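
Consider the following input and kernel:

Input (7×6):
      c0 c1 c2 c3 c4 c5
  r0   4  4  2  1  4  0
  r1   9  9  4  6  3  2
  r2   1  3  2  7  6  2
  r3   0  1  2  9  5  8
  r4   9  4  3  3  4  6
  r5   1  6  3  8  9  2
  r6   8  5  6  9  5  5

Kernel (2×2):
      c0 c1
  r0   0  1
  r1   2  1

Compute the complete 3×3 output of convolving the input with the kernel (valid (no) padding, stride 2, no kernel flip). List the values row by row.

Output[0,0]: The receptive field on the input at this output position is [4 4 / 9 9]. Elementwise product with the kernel and sum: 4·1 + 9·2 + 9·1.

31 15 8
4 20 20
12 17 26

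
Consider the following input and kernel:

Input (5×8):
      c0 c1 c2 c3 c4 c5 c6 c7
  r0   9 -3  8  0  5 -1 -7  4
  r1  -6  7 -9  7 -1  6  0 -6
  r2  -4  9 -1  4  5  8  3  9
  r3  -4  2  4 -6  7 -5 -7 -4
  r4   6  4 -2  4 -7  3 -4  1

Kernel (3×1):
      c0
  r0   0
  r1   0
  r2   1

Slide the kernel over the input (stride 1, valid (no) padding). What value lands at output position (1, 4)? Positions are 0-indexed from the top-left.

The receptive field on the input at this output position is [-1 / 5 / 7]. Elementwise product with the kernel and sum: 7·1.

7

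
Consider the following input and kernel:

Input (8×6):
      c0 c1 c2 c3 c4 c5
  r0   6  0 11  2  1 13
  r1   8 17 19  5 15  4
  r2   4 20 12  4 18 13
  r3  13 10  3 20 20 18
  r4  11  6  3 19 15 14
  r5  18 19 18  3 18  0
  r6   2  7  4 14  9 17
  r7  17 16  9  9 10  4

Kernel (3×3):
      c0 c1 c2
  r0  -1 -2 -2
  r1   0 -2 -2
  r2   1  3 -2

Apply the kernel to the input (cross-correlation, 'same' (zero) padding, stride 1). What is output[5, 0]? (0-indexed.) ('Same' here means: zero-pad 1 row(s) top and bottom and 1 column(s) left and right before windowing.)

The receptive field on the zero-padded input at this output position is [0 11 6 / 0 18 19 / 0 2 7]. Elementwise product with the kernel and sum: 0·-1 + 11·-2 + 6·-2 + 18·-2 + 19·-2 + 0·1 + 2·3 + 7·-2.

-116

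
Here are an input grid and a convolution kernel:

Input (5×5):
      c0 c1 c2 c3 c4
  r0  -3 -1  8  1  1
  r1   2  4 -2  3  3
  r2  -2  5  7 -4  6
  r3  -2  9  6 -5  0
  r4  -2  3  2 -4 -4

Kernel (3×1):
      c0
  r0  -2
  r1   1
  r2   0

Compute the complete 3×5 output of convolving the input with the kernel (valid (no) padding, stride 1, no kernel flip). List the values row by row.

Output[0,0]: The receptive field on the input at this output position is [-3 / 2 / -2]. Elementwise product with the kernel and sum: -3·-2 + 2·1.

8 6 -18 1 1
-6 -3 11 -10 0
2 -1 -8 3 -12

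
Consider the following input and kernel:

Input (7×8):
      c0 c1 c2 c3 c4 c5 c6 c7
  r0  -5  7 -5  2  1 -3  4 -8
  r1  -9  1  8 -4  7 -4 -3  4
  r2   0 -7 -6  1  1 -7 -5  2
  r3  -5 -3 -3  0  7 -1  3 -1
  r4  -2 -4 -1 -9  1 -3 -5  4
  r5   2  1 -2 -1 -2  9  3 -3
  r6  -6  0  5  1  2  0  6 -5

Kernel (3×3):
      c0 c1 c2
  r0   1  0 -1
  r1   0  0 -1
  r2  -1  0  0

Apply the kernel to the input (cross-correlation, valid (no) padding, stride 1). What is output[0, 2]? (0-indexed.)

-7

The receptive field on the input at this output position is [-5 2 1 / 8 -4 7 / -6 1 1]. Elementwise product with the kernel and sum: -5·1 + 1·-1 + 7·-1 + -6·-1.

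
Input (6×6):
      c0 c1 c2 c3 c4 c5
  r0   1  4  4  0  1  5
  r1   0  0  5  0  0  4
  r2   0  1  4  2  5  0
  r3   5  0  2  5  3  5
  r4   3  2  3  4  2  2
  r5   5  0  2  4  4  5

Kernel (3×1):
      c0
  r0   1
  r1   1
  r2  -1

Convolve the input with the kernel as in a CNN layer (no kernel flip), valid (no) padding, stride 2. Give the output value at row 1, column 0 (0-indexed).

The receptive field on the input at this output position is [0 / 5 / 3]. Elementwise product with the kernel and sum: 0·1 + 5·1 + 3·-1.

2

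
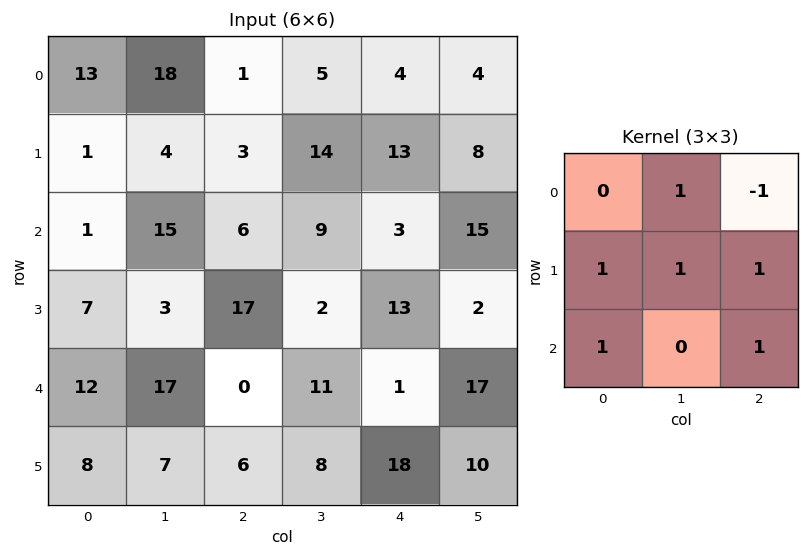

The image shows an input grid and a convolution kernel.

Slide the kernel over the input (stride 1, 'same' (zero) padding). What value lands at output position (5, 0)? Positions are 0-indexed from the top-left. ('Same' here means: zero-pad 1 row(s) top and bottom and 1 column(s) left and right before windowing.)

The receptive field on the zero-padded input at this output position is [0 12 17 / 0 8 7 / 0 0 0]. Elementwise product with the kernel and sum: 12·1 + 17·-1 + 0·1 + 8·1 + 7·1 + 0·1 + 0·1.

10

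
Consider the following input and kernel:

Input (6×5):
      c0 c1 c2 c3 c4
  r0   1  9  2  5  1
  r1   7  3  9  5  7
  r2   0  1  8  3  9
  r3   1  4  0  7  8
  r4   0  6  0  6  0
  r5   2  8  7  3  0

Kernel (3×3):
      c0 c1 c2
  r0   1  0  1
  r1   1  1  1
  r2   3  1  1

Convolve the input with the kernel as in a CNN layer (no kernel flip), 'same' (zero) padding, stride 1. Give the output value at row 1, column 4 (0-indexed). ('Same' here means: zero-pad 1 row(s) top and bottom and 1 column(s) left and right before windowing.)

35

The receptive field on the zero-padded input at this output position is [5 1 0 / 5 7 0 / 3 9 0]. Elementwise product with the kernel and sum: 5·1 + 0·1 + 5·1 + 7·1 + 0·1 + 3·3 + 9·1 + 0·1.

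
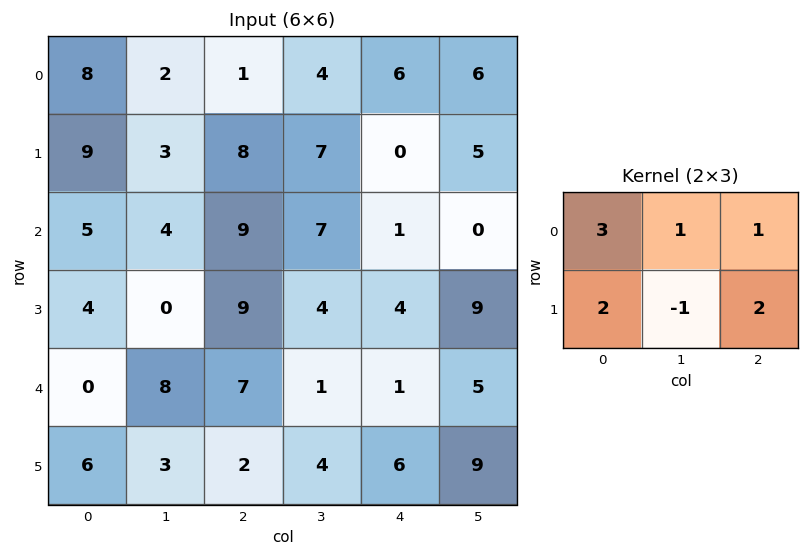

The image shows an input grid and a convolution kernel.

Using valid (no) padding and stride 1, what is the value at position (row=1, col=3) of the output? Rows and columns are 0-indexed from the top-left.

39

The receptive field on the input at this output position is [7 0 5 / 7 1 0]. Elementwise product with the kernel and sum: 7·3 + 0·1 + 5·1 + 7·2 + 1·-1 + 0·2.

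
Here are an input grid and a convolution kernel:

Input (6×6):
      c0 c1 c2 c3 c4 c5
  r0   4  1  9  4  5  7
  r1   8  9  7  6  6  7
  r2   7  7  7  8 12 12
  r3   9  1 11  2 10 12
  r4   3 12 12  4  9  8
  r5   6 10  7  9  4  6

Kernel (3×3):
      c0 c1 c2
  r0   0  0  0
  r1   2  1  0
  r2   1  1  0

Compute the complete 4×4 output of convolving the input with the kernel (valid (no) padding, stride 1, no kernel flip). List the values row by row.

Output[0,0]: The receptive field on the input at this output position is [4 1 9 / 8 9 7 / 7 7 7]. Elementwise product with the kernel and sum: 8·2 + 9·1 + 7·1 + 7·1.
Output[0,1]: The receptive field on the input at this output position is [1 9 4 / 9 7 6 / 7 7 8]. Elementwise product with the kernel and sum: 9·2 + 7·1 + 7·1 + 7·1.

39 39 35 38
31 33 35 40
34 37 40 27
34 53 44 30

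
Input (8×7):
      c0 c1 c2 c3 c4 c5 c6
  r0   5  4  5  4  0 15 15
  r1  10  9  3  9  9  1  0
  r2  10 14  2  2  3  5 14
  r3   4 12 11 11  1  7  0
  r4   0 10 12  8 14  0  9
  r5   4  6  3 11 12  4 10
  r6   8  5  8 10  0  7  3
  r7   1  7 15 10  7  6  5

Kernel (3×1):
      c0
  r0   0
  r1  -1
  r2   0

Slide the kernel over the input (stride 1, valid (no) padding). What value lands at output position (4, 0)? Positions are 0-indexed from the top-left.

The receptive field on the input at this output position is [0 / 4 / 8]. Elementwise product with the kernel and sum: 4·-1.

-4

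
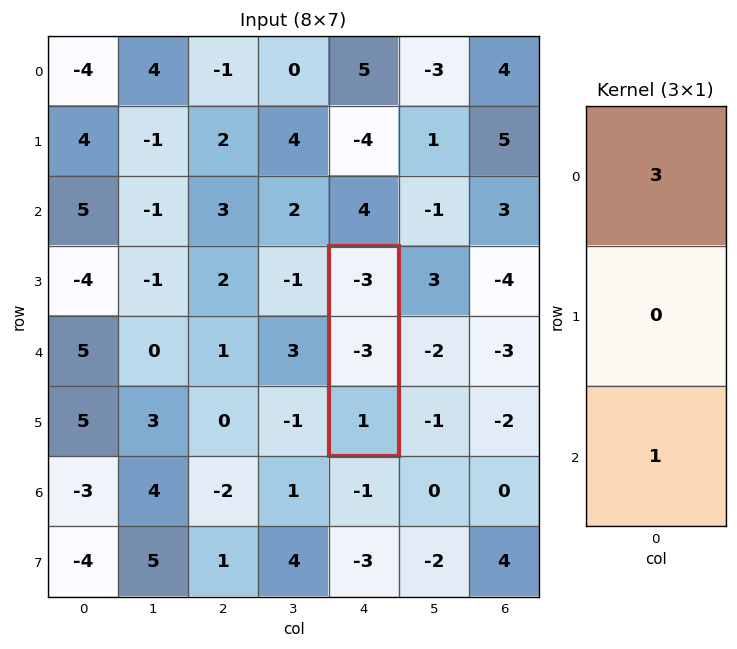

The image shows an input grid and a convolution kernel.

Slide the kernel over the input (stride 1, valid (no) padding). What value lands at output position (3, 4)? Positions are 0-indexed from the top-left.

The receptive field on the input at this output position is [-3 / -3 / 1]. Elementwise product with the kernel and sum: -3·3 + 1·1.

-8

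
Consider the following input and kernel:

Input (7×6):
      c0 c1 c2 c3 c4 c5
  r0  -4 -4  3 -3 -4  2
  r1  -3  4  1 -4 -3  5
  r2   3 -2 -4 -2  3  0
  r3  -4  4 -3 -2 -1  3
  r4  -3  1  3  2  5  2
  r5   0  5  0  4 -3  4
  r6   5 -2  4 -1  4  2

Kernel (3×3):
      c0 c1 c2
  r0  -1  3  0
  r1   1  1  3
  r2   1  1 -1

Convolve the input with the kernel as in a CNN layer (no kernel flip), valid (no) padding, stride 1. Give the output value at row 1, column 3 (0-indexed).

The receptive field on the input at this output position is [-4 -3 5 / -2 3 0 / -2 -1 3]. Elementwise product with the kernel and sum: -4·-1 + -3·3 + -2·1 + 3·1 + 0·3 + -2·1 + -1·1 + 3·-1.

-10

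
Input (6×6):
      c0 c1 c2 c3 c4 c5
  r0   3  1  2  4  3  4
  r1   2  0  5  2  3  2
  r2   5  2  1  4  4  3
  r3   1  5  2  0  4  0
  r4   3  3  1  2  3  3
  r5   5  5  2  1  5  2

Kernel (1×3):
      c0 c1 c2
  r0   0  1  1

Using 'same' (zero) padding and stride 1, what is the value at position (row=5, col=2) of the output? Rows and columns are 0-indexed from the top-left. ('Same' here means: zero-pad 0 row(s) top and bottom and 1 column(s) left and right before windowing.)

The receptive field on the zero-padded input at this output position is [5 2 1]. Elementwise product with the kernel and sum: 2·1 + 1·1.

3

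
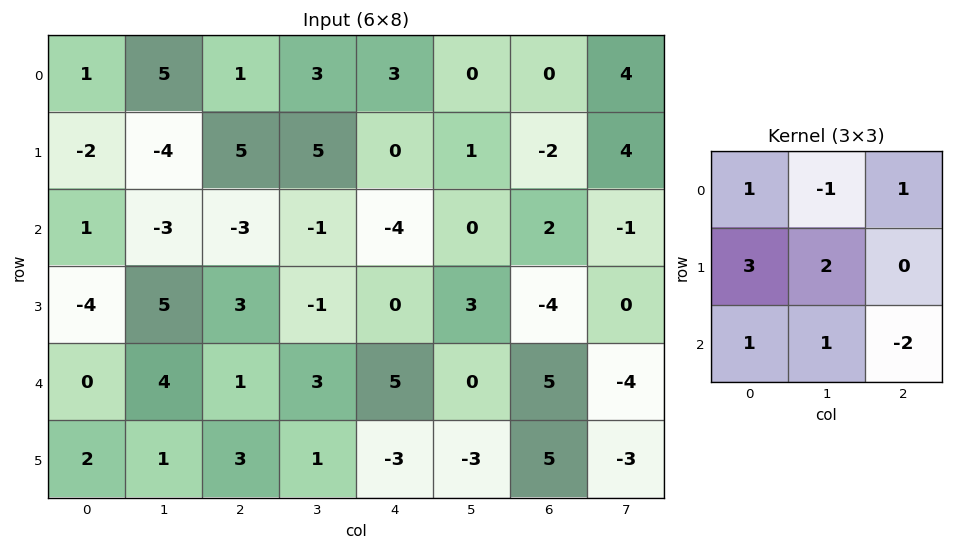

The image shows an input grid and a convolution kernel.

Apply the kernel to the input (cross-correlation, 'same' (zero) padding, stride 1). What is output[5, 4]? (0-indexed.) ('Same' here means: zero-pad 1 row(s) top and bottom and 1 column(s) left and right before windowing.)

The receptive field on the zero-padded input at this output position is [3 5 0 / 1 -3 -3 / 0 0 0]. Elementwise product with the kernel and sum: 3·1 + 5·-1 + 0·1 + 1·3 + -3·2 + 0·1 + 0·1 + 0·-2.

-5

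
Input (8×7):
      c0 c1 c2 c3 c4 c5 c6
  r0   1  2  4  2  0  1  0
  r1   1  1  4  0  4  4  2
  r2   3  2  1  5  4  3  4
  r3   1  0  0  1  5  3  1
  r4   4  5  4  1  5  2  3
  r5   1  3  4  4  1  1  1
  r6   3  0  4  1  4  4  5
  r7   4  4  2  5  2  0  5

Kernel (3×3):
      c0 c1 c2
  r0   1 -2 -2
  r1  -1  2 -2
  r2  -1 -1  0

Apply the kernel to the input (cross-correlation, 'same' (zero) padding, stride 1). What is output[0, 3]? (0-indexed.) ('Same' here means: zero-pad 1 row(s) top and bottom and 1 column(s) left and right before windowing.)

The receptive field on the zero-padded input at this output position is [0 0 0 / 4 2 0 / 4 0 4]. Elementwise product with the kernel and sum: 0·1 + 0·-2 + 0·-2 + 4·-1 + 2·2 + 0·-2 + 4·-1 + 0·-1.

-4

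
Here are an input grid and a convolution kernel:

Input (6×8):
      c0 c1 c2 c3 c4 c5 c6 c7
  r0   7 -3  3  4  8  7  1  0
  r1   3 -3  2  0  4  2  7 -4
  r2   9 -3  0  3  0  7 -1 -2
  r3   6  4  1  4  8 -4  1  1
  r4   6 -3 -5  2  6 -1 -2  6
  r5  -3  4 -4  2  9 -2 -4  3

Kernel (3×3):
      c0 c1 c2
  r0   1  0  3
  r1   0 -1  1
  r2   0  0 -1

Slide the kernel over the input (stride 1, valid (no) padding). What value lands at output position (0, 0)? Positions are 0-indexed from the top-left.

21

The receptive field on the input at this output position is [7 -3 3 / 3 -3 2 / 9 -3 0]. Elementwise product with the kernel and sum: 7·1 + 3·3 + -3·-1 + 2·1 + 0·-1.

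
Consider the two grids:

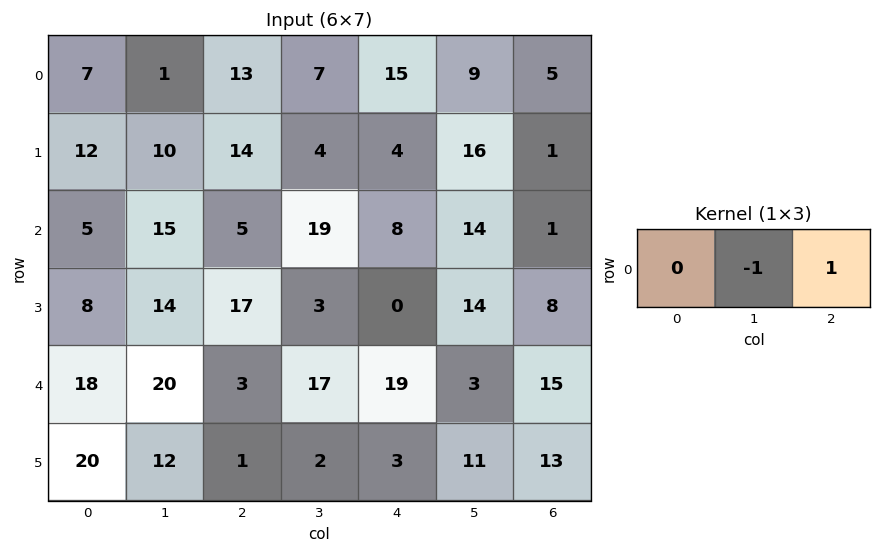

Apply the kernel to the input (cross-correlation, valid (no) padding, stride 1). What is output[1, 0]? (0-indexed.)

The receptive field on the input at this output position is [12 10 14]. Elementwise product with the kernel and sum: 10·-1 + 14·1.

4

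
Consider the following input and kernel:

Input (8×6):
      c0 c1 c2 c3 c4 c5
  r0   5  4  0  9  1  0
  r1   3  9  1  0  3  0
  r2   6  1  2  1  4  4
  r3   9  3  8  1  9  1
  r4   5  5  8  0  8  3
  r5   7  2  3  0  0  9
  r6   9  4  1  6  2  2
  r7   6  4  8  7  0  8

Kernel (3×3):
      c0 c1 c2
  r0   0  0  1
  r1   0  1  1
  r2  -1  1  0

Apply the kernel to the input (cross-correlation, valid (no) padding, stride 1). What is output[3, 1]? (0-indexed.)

The receptive field on the input at this output position is [3 8 1 / 5 8 0 / 2 3 0]. Elementwise product with the kernel and sum: 1·1 + 8·1 + 0·1 + 2·-1 + 3·1.

10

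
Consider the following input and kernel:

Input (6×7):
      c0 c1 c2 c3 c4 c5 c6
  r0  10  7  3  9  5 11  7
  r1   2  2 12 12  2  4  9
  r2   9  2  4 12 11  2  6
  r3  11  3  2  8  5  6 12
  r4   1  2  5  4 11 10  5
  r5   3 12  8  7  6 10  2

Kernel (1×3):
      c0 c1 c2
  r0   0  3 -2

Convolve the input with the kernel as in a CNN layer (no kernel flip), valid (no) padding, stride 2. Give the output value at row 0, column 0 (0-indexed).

15

The receptive field on the input at this output position is [10 7 3]. Elementwise product with the kernel and sum: 7·3 + 3·-2.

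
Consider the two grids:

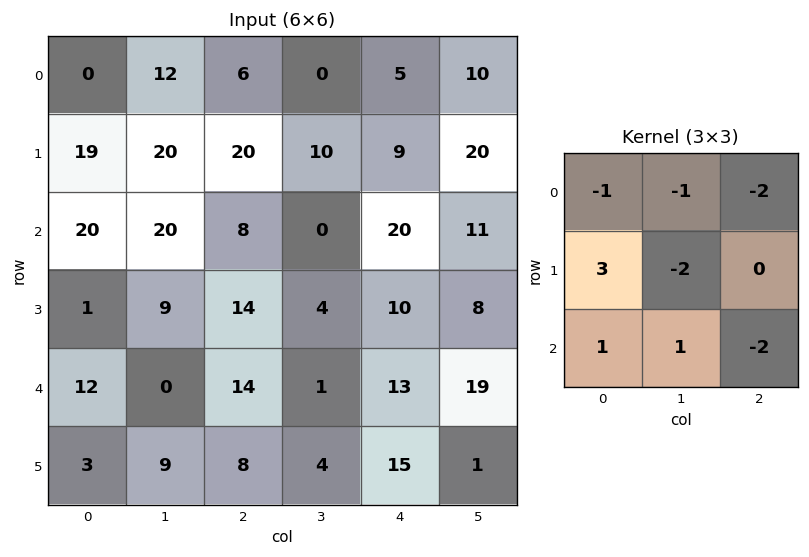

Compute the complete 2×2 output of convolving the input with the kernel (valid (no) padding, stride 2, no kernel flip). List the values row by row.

17 -8
-87 -25

Output[0,0]: The receptive field on the input at this output position is [0 12 6 / 19 20 20 / 20 20 8]. Elementwise product with the kernel and sum: 0·-1 + 12·-1 + 6·-2 + 19·3 + 20·-2 + 20·1 + 20·1 + 8·-2.
Output[0,1]: The receptive field on the input at this output position is [6 0 5 / 20 10 9 / 8 0 20]. Elementwise product with the kernel and sum: 6·-1 + 0·-1 + 5·-2 + 20·3 + 10·-2 + 8·1 + 0·1 + 20·-2.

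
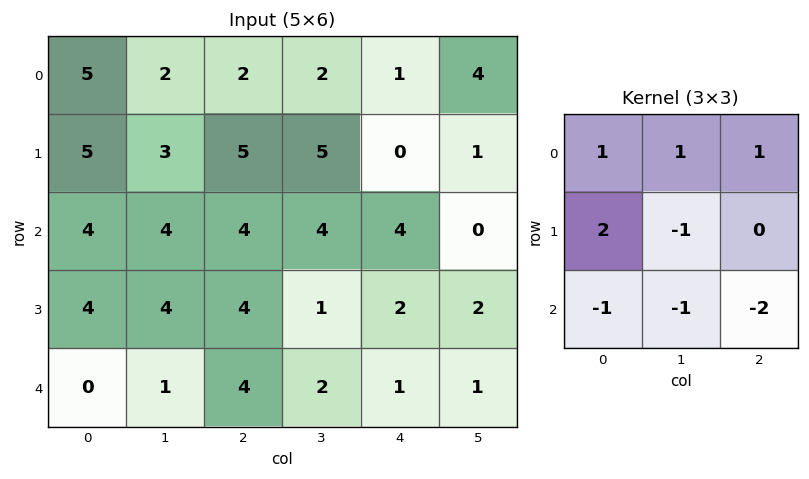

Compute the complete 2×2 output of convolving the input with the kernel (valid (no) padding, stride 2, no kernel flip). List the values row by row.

0 -6
7 11

Output[0,0]: The receptive field on the input at this output position is [5 2 2 / 5 3 5 / 4 4 4]. Elementwise product with the kernel and sum: 5·1 + 2·1 + 2·1 + 5·2 + 3·-1 + 4·-1 + 4·-1 + 4·-2.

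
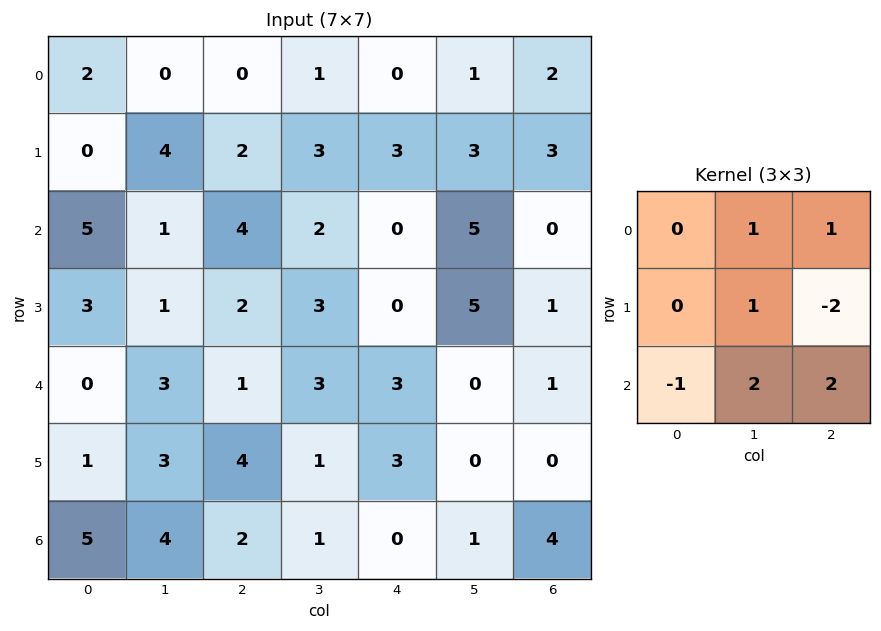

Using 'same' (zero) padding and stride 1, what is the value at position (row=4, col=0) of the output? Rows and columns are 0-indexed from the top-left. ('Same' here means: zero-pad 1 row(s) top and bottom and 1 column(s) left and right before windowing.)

The receptive field on the zero-padded input at this output position is [0 3 1 / 0 0 3 / 0 1 3]. Elementwise product with the kernel and sum: 3·1 + 1·1 + 0·1 + 3·-2 + 0·-1 + 1·2 + 3·2.

6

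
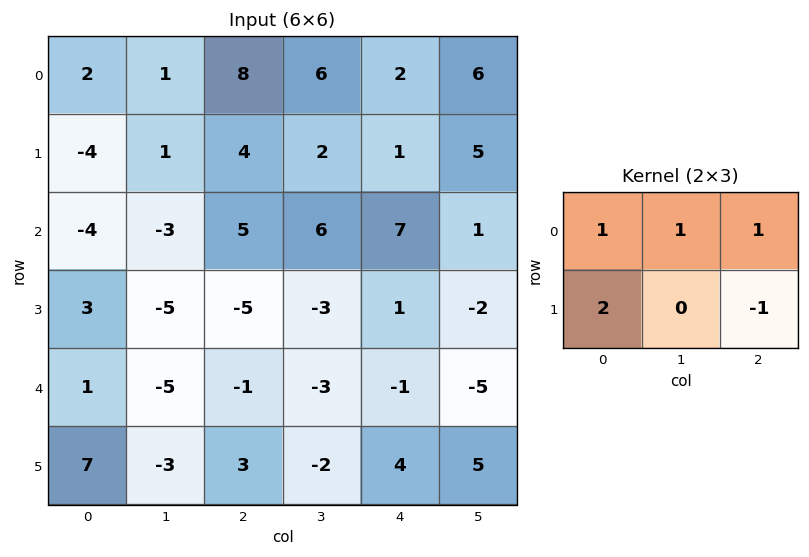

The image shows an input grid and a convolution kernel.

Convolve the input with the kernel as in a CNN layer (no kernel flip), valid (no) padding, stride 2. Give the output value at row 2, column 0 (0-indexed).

The receptive field on the input at this output position is [1 -5 -1 / 7 -3 3]. Elementwise product with the kernel and sum: 1·1 + -5·1 + -1·1 + 7·2 + 3·-1.

6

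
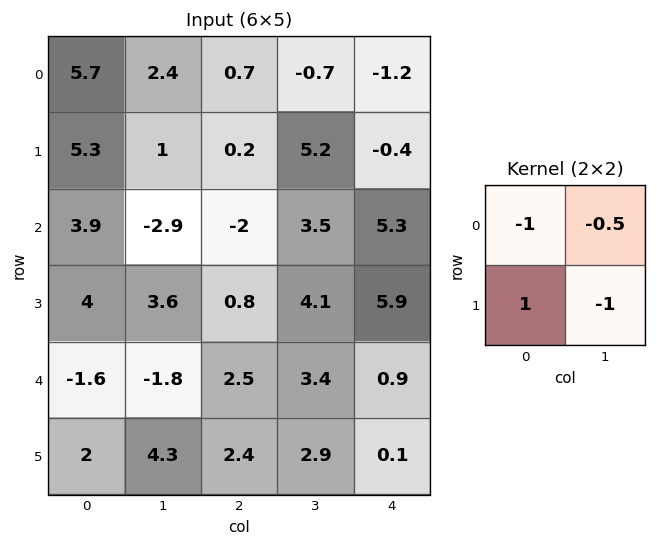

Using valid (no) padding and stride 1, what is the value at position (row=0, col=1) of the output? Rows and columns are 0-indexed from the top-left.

-1.95

The receptive field on the input at this output position is [2.4 0.7 / 1 0.2]. Elementwise product with the kernel and sum: 2.4·-1 + 0.7·-0.5 + 1·1 + 0.2·-1.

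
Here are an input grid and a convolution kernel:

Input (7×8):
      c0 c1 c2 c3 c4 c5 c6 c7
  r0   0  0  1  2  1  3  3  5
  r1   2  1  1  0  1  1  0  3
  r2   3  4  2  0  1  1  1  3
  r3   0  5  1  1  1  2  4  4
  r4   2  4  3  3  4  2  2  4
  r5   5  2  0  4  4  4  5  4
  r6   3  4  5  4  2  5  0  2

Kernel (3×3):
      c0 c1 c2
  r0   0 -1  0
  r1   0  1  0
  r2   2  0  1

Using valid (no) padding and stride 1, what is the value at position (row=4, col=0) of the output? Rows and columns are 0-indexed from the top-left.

9

The receptive field on the input at this output position is [2 4 3 / 5 2 0 / 3 4 5]. Elementwise product with the kernel and sum: 4·-1 + 2·1 + 3·2 + 5·1.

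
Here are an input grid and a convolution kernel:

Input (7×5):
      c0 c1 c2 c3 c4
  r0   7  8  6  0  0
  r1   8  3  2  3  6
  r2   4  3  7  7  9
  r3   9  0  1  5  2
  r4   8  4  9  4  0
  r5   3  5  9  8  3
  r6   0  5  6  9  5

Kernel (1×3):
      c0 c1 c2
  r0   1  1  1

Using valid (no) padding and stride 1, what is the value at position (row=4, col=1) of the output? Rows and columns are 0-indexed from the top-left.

17

The receptive field on the input at this output position is [4 9 4]. Elementwise product with the kernel and sum: 4·1 + 9·1 + 4·1.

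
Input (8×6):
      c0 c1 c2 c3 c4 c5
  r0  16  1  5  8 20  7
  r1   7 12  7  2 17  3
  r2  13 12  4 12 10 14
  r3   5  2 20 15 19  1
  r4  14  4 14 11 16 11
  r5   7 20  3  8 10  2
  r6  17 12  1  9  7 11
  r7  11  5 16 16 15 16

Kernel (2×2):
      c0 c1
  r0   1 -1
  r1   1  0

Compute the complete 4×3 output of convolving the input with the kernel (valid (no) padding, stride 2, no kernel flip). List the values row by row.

Output[0,0]: The receptive field on the input at this output position is [16 1 / 7 12]. Elementwise product with the kernel and sum: 16·1 + 1·-1 + 7·1.
Output[0,1]: The receptive field on the input at this output position is [5 8 / 7 2]. Elementwise product with the kernel and sum: 5·1 + 8·-1 + 7·1.

22 4 30
6 12 15
17 6 15
16 8 11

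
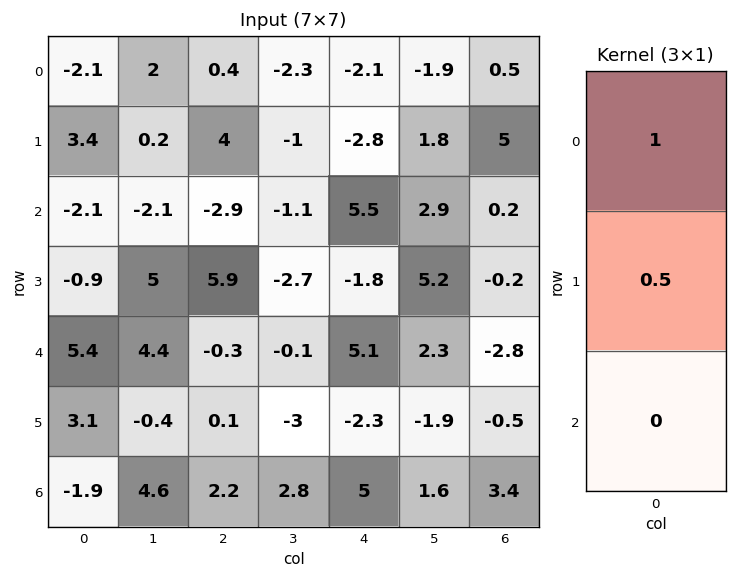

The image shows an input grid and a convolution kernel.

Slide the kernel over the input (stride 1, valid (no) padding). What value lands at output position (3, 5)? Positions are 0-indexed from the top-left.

The receptive field on the input at this output position is [5.2 / 2.3 / -1.9]. Elementwise product with the kernel and sum: 5.2·1 + 2.3·0.5.

6.35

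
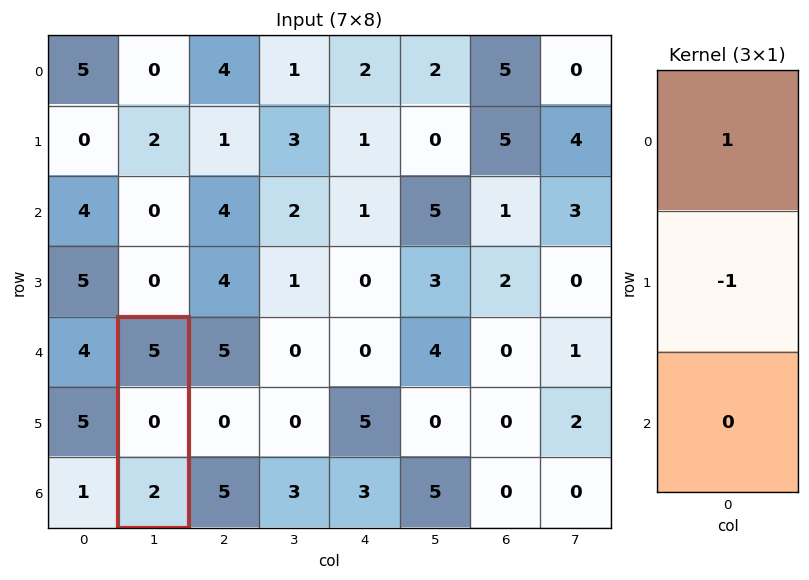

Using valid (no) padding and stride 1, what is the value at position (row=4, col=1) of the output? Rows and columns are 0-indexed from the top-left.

The receptive field on the input at this output position is [5 / 0 / 2]. Elementwise product with the kernel and sum: 5·1 + 0·-1.

5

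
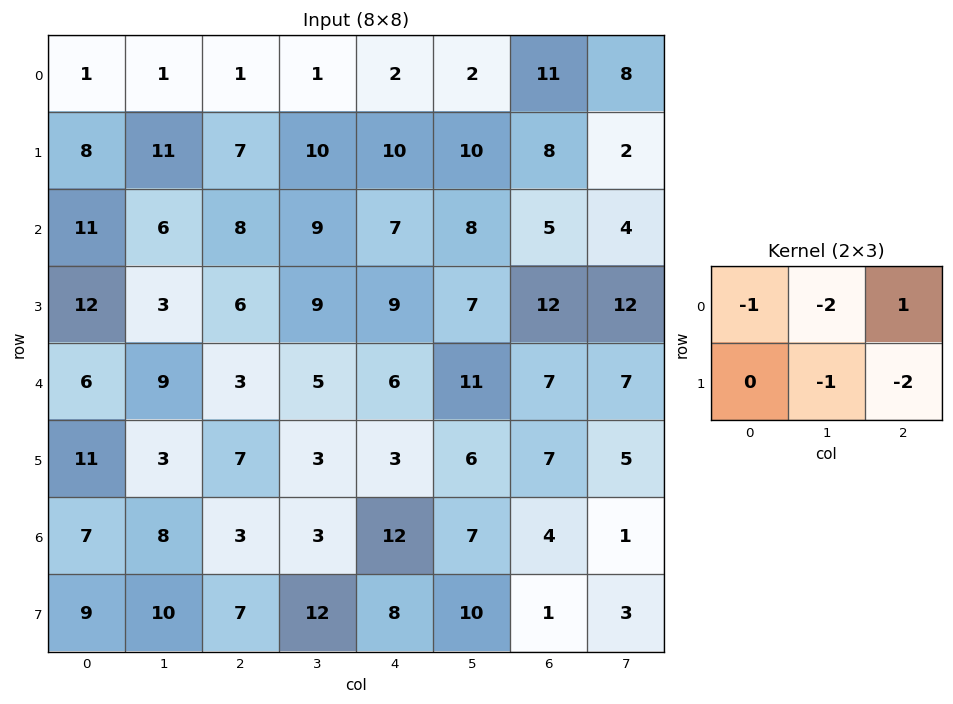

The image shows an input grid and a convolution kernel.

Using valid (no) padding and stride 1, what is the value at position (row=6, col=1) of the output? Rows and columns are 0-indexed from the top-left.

The receptive field on the input at this output position is [8 3 3 / 10 7 12]. Elementwise product with the kernel and sum: 8·-1 + 3·-2 + 3·1 + 7·-1 + 12·-2.

-42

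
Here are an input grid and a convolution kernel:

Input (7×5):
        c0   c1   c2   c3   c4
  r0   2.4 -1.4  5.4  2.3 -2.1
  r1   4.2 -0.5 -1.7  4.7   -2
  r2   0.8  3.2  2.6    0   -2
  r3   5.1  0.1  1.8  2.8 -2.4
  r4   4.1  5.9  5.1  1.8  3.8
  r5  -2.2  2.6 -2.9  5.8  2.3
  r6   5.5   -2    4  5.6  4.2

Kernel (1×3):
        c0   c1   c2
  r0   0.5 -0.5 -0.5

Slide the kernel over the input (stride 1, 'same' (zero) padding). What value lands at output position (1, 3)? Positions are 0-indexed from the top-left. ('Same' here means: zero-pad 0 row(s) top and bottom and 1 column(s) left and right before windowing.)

The receptive field on the zero-padded input at this output position is [-1.7 4.7 -2]. Elementwise product with the kernel and sum: -1.7·0.5 + 4.7·-0.5 + -2·-0.5.

-2.2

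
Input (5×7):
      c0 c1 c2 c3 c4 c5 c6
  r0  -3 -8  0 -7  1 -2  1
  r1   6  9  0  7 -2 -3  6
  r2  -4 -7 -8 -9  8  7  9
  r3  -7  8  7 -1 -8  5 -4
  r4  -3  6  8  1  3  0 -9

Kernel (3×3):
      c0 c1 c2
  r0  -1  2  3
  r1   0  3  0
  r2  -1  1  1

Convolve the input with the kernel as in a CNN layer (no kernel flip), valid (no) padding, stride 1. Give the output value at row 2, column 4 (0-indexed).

The receptive field on the input at this output position is [8 7 9 / -8 5 -4 / 3 0 -9]. Elementwise product with the kernel and sum: 8·-1 + 7·2 + 9·3 + 5·3 + 3·-1 + 0·1 + -9·1.

36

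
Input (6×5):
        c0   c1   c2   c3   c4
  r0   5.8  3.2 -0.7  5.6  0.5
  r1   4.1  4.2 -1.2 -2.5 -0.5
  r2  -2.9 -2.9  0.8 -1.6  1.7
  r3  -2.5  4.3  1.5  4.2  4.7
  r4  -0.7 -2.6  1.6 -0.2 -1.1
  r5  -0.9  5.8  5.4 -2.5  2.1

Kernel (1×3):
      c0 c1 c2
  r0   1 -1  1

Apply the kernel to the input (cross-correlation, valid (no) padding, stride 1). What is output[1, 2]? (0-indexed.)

0.8

The receptive field on the input at this output position is [-1.2 -2.5 -0.5]. Elementwise product with the kernel and sum: -1.2·1 + -2.5·-1 + -0.5·1.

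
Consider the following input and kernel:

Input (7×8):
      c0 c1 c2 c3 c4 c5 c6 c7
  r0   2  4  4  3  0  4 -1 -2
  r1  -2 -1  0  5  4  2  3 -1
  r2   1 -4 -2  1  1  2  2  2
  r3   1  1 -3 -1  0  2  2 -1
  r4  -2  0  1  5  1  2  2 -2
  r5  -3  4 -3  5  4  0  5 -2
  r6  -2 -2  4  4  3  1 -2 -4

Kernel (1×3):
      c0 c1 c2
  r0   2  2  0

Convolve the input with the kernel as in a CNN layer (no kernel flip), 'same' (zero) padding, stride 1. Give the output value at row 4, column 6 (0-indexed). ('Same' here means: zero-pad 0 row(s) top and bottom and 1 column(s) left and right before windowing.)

8

The receptive field on the zero-padded input at this output position is [2 2 -2]. Elementwise product with the kernel and sum: 2·2 + 2·2.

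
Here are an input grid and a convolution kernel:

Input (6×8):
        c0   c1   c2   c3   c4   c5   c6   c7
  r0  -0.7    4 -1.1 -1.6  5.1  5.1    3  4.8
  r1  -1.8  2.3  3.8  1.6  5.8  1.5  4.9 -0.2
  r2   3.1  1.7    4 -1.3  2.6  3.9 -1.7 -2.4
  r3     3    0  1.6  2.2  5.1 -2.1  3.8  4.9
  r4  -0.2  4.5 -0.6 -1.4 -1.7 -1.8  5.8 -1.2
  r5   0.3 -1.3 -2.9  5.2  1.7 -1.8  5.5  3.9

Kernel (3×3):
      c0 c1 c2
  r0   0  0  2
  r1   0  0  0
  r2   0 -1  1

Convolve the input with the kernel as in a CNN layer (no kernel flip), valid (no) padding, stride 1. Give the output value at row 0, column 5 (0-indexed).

8.9

The receptive field on the input at this output position is [5.1 3 4.8 / 1.5 4.9 -0.2 / 3.9 -1.7 -2.4]. Elementwise product with the kernel and sum: 4.8·2 + -1.7·-1 + -2.4·1.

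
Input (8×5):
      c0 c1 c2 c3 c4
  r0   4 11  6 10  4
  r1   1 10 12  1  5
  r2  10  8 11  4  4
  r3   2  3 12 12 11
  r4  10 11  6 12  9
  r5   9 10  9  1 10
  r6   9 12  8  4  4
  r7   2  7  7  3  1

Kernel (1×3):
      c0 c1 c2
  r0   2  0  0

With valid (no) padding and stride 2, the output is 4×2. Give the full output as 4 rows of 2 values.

8 12
20 22
20 12
18 16

Output[0,0]: The receptive field on the input at this output position is [4 11 6]. Elementwise product with the kernel and sum: 4·2.
Output[0,1]: The receptive field on the input at this output position is [6 10 4]. Elementwise product with the kernel and sum: 6·2.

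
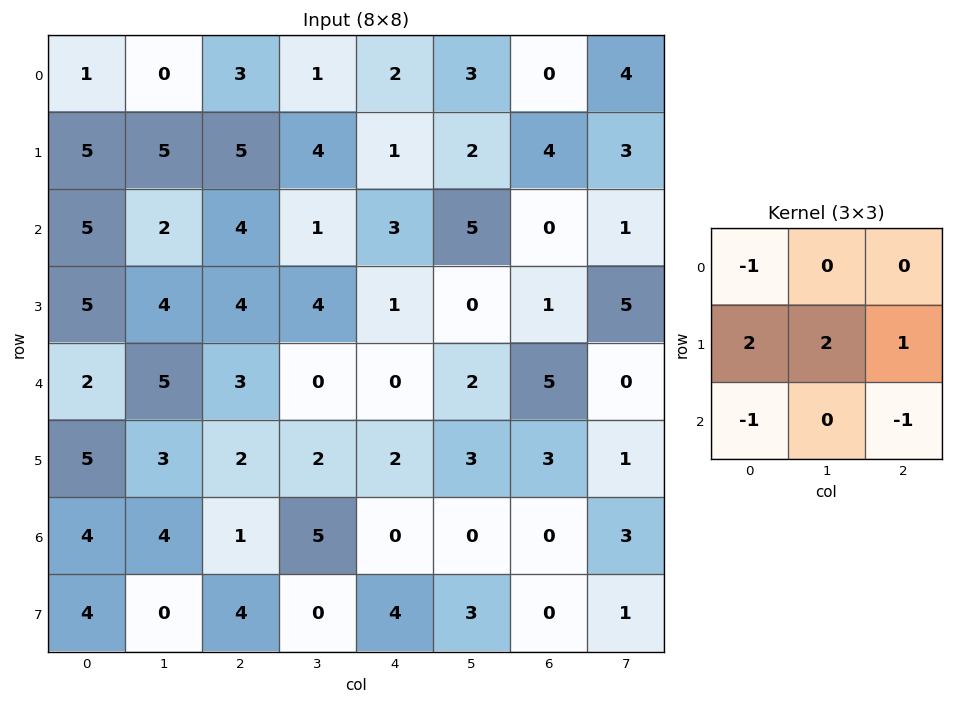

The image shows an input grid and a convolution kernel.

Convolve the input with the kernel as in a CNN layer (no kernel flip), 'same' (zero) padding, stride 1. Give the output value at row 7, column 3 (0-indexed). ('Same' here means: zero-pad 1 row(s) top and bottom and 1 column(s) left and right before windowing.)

The receptive field on the zero-padded input at this output position is [1 5 0 / 4 0 4 / 0 0 0]. Elementwise product with the kernel and sum: 1·-1 + 4·2 + 0·2 + 4·1 + 0·-1 + 0·-1.

11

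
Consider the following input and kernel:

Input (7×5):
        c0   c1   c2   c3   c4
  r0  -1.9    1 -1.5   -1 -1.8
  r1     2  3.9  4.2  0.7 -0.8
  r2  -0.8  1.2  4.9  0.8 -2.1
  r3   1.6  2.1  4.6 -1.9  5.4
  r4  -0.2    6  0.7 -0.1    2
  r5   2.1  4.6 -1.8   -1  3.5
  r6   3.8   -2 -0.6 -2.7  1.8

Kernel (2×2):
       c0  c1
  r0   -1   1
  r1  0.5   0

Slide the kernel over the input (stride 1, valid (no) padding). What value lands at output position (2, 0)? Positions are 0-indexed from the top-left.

The receptive field on the input at this output position is [-0.8 1.2 / 1.6 2.1]. Elementwise product with the kernel and sum: -0.8·-1 + 1.2·1 + 1.6·0.5.

2.8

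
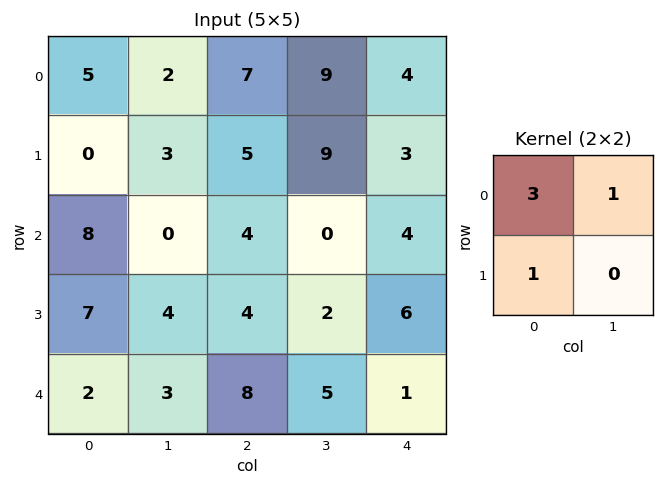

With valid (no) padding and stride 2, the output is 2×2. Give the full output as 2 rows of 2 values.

Output[0,0]: The receptive field on the input at this output position is [5 2 / 0 3]. Elementwise product with the kernel and sum: 5·3 + 2·1 + 0·1.

17 35
31 16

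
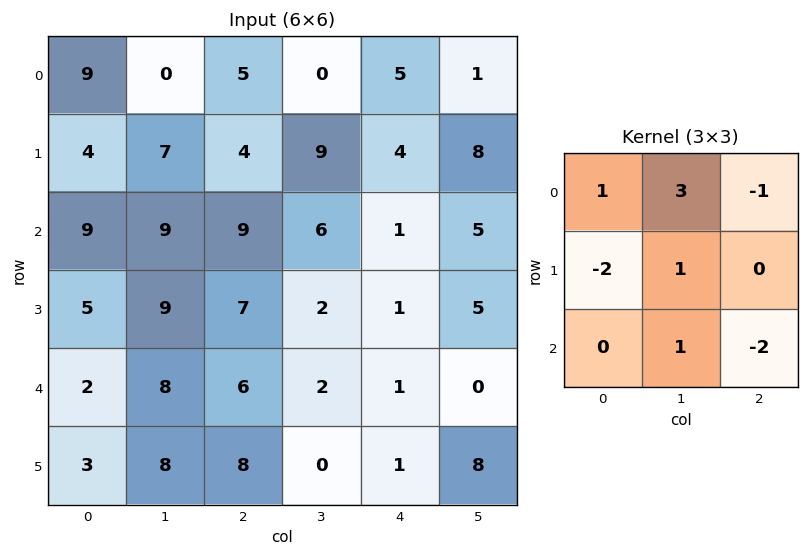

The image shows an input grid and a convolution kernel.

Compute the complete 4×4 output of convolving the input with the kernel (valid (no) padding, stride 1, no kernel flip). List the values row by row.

Output[0,0]: The receptive field on the input at this output position is [9 0 5 / 4 7 4 / 9 9 9]. Elementwise product with the kernel and sum: 9·1 + 0·3 + 5·-1 + 4·-2 + 7·1 + 9·1 + 9·-2.

-6 2 5 -9
7 4 15 -7
22 21 14 2
21 26 0 -18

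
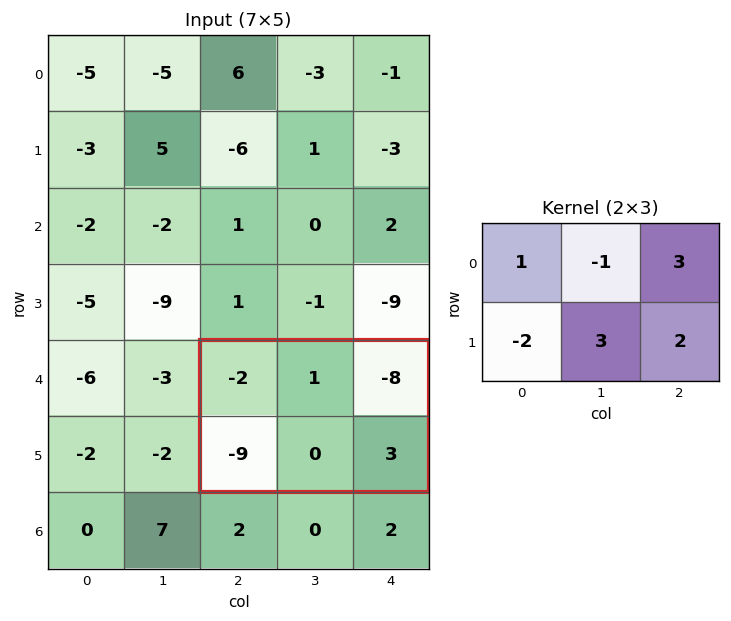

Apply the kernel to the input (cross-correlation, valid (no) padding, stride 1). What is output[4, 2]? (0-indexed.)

-3

The receptive field on the input at this output position is [-2 1 -8 / -9 0 3]. Elementwise product with the kernel and sum: -2·1 + 1·-1 + -8·3 + -9·-2 + 0·3 + 3·2.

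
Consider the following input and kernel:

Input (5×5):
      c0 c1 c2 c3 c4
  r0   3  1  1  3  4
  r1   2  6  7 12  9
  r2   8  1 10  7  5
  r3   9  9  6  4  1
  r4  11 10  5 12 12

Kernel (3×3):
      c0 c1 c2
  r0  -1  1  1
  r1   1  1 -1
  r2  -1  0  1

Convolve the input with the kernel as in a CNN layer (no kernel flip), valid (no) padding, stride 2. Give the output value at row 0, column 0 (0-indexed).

The receptive field on the input at this output position is [3 1 1 / 2 6 7 / 8 1 10]. Elementwise product with the kernel and sum: 3·-1 + 1·1 + 1·1 + 2·1 + 6·1 + 7·-1 + 8·-1 + 10·1.

2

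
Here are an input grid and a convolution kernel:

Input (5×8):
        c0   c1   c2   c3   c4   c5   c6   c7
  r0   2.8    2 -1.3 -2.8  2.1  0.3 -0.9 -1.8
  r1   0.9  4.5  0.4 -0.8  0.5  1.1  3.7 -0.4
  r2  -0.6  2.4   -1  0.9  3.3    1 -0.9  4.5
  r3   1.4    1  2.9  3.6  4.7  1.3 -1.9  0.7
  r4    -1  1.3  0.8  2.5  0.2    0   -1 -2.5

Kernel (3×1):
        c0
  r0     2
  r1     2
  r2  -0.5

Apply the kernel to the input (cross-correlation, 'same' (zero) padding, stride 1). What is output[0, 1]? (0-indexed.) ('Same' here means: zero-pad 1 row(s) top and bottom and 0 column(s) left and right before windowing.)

1.75

The receptive field on the zero-padded input at this output position is [0 / 2 / 4.5]. Elementwise product with the kernel and sum: 0·2 + 2·2 + 4.5·-0.5.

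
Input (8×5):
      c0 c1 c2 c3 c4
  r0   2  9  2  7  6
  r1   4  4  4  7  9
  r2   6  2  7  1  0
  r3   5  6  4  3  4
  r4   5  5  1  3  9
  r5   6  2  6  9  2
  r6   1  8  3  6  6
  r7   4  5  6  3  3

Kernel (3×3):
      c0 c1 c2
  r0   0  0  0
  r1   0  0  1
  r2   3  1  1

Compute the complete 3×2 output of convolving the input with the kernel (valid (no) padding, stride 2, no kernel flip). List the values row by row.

Output[0,0]: The receptive field on the input at this output position is [2 9 2 / 4 4 4 / 6 2 7]. Elementwise product with the kernel and sum: 4·1 + 6·3 + 2·1 + 7·1.
Output[0,1]: The receptive field on the input at this output position is [2 7 6 / 4 7 9 / 7 1 0]. Elementwise product with the kernel and sum: 9·1 + 7·3 + 1·1 + 0·1.

31 31
25 19
20 23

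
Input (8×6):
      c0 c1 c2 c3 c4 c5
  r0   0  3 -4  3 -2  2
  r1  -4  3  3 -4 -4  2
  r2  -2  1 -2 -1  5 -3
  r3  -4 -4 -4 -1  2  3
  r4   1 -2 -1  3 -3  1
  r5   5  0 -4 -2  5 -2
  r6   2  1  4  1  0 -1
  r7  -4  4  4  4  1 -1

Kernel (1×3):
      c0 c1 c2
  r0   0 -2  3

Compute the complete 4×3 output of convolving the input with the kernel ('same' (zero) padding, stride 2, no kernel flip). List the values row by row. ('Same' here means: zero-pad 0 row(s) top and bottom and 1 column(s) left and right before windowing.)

Output[0,0]: The receptive field on the zero-padded input at this output position is [0 0 3]. Elementwise product with the kernel and sum: 0·-2 + 3·3.
Output[0,1]: The receptive field on the zero-padded input at this output position is [3 -4 3]. Elementwise product with the kernel and sum: -4·-2 + 3·3.

9 17 10
7 1 -19
-8 11 9
-1 -5 -3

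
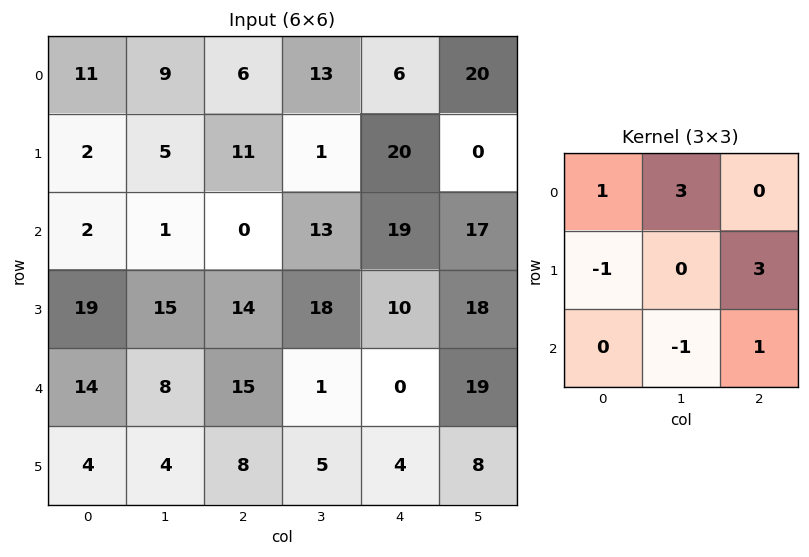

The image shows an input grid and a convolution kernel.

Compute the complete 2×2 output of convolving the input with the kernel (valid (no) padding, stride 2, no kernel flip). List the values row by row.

68 100
35 54

Output[0,0]: The receptive field on the input at this output position is [11 9 6 / 2 5 11 / 2 1 0]. Elementwise product with the kernel and sum: 11·1 + 9·3 + 2·-1 + 11·3 + 1·-1 + 0·1.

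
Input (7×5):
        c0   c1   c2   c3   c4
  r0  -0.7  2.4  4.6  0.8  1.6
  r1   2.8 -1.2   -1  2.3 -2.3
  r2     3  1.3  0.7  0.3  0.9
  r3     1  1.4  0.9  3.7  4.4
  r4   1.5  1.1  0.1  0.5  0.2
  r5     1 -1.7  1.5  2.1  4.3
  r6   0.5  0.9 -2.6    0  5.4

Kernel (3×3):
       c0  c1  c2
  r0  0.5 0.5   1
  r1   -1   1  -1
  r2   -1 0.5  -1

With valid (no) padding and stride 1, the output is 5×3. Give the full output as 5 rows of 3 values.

-0.6 0.95 8.45
-3.8 -4.35 -6.4
1.3 -4.45 -0.25
-1.75 3.7 2.15
-0.25 0 -6

Output[0,0]: The receptive field on the input at this output position is [-0.7 2.4 4.6 / 2.8 -1.2 -1 / 3 1.3 0.7]. Elementwise product with the kernel and sum: -0.7·0.5 + 2.4·0.5 + 4.6·1 + 2.8·-1 + -1.2·1 + -1·-1 + 3·-1 + 1.3·0.5 + 0.7·-1.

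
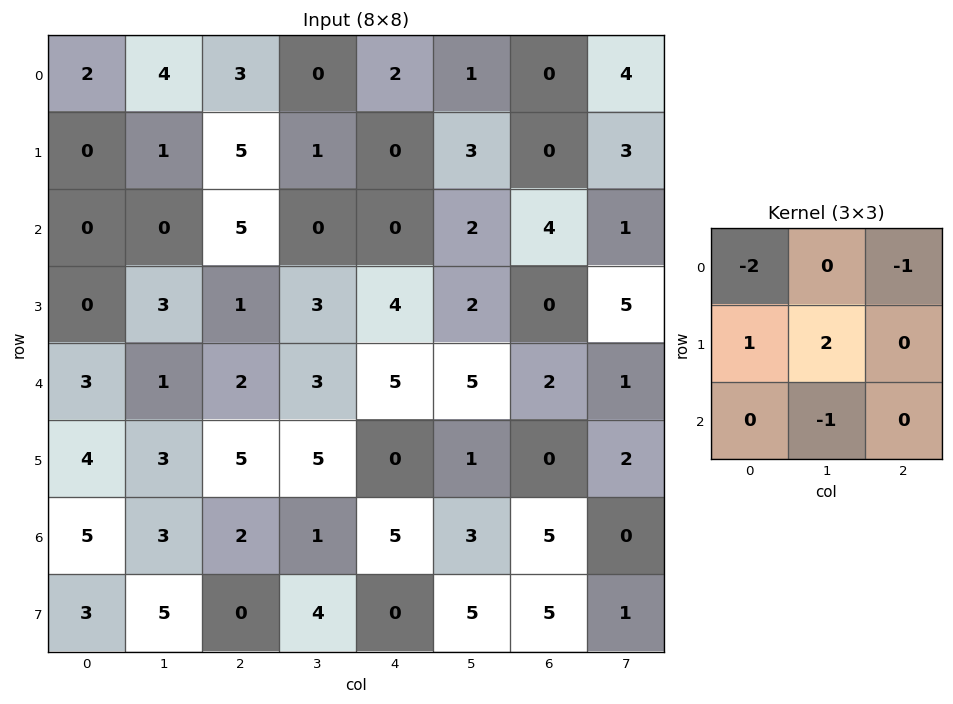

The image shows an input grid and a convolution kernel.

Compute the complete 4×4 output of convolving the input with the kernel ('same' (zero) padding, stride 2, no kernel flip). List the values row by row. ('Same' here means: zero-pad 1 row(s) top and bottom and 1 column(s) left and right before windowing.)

Output[0,0]: The receptive field on the zero-padded input at this output position is [0 0 0 / 0 2 4 / 0 0 1]. Elementwise product with the kernel and sum: 0·-2 + 0·-1 + 0·1 + 2·2 + 0·-1.
Output[0,1]: The receptive field on the zero-padded input at this output position is [0 0 0 / 4 3 0 / 1 5 1]. Elementwise product with the kernel and sum: 0·-2 + 0·-1 + 4·1 + 3·2 + 5·-1.

4 5 4 1
-1 6 -9 1
-1 -9 5 0
4 -4 0 4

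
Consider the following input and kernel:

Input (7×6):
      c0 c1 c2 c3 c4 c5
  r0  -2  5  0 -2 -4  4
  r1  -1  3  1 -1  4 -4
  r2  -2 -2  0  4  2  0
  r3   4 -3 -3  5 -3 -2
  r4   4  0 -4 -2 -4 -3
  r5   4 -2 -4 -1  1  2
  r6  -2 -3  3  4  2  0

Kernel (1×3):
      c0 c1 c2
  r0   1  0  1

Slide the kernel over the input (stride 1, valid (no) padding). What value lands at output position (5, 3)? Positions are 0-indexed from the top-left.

The receptive field on the input at this output position is [-1 1 2]. Elementwise product with the kernel and sum: -1·1 + 2·1.

1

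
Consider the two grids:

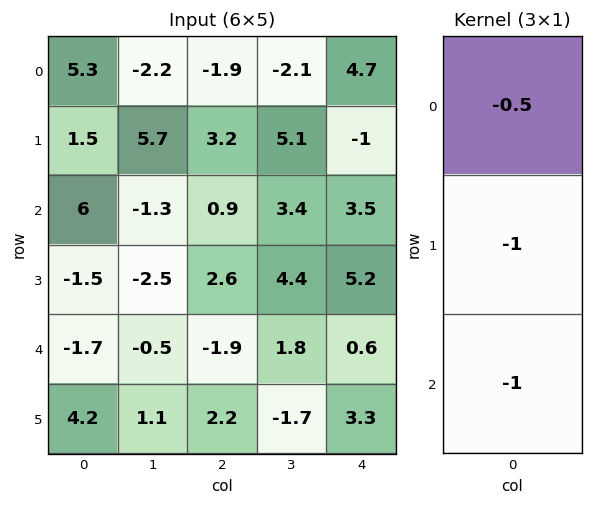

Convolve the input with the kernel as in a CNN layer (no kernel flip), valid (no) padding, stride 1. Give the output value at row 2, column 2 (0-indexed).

-1.15

The receptive field on the input at this output position is [0.9 / 2.6 / -1.9]. Elementwise product with the kernel and sum: 0.9·-0.5 + 2.6·-1 + -1.9·-1.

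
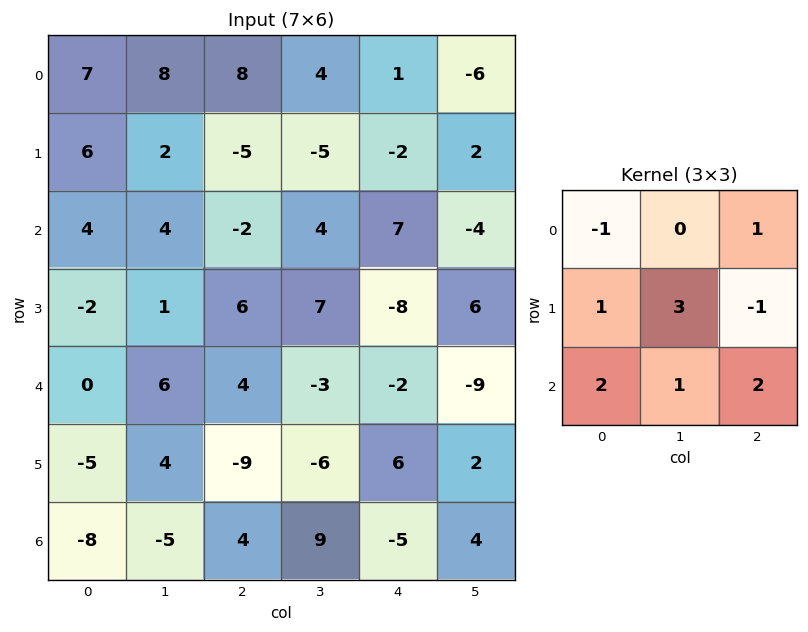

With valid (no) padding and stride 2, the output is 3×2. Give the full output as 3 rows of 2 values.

Output[0,0]: The receptive field on the input at this output position is [7 8 8 / 6 2 -5 / 4 4 -2]. Elementwise product with the kernel and sum: 7·-1 + 8·1 + 6·1 + 2·3 + -5·-1 + 4·2 + 4·1 + -2·2.

26 -11
3 45
7 -32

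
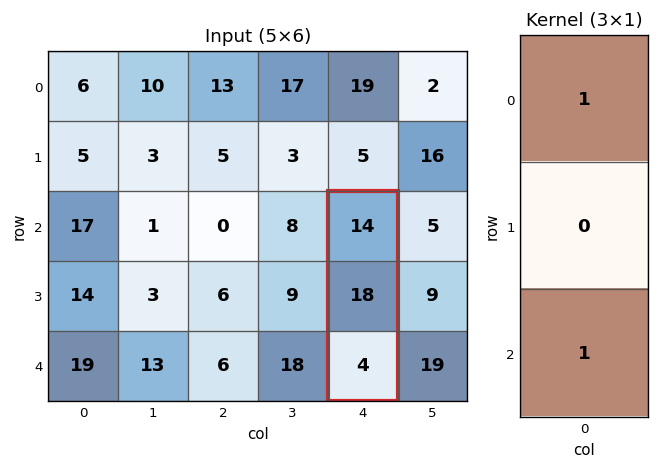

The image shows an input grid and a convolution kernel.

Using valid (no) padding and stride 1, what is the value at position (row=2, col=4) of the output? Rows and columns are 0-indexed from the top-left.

18

The receptive field on the input at this output position is [14 / 18 / 4]. Elementwise product with the kernel and sum: 14·1 + 4·1.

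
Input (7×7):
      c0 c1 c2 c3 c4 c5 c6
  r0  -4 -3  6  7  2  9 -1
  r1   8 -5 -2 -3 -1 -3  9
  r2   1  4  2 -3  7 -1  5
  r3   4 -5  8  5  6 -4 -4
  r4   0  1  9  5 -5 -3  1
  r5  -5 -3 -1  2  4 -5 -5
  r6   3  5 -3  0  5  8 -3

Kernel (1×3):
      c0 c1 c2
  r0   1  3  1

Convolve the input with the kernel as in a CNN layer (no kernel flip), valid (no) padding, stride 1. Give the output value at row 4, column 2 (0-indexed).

19

The receptive field on the input at this output position is [9 5 -5]. Elementwise product with the kernel and sum: 9·1 + 5·3 + -5·1.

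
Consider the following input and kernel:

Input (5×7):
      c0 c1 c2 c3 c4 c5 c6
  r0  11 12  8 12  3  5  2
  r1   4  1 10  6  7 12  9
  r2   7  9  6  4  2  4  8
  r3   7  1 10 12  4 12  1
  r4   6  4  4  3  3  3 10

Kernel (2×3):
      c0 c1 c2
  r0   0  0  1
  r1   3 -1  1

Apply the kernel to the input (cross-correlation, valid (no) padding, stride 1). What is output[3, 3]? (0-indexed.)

21

The receptive field on the input at this output position is [12 4 12 / 3 3 3]. Elementwise product with the kernel and sum: 12·1 + 3·3 + 3·-1 + 3·1.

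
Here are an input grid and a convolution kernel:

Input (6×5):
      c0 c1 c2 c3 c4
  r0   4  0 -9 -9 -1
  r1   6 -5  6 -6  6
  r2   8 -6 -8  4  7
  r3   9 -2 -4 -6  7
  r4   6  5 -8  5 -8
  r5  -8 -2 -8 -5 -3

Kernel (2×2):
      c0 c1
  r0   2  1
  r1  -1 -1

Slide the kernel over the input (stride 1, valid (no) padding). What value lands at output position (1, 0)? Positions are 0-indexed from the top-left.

The receptive field on the input at this output position is [6 -5 / 8 -6]. Elementwise product with the kernel and sum: 6·2 + -5·1 + 8·-1 + -6·-1.

5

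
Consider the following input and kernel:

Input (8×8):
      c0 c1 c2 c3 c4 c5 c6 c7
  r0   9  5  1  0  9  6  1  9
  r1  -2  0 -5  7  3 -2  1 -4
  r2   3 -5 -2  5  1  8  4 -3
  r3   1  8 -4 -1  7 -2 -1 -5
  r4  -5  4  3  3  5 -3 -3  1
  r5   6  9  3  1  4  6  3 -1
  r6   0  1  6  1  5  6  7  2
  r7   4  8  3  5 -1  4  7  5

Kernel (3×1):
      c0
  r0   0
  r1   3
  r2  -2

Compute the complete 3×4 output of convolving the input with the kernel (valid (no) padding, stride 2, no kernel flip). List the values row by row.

Output[0,0]: The receptive field on the input at this output position is [9 / -2 / 3]. Elementwise product with the kernel and sum: -2·3 + 3·-2.
Output[0,1]: The receptive field on the input at this output position is [1 / -5 / -2]. Elementwise product with the kernel and sum: -5·3 + -2·-2.

-12 -11 7 -5
13 -18 11 3
18 -3 2 -5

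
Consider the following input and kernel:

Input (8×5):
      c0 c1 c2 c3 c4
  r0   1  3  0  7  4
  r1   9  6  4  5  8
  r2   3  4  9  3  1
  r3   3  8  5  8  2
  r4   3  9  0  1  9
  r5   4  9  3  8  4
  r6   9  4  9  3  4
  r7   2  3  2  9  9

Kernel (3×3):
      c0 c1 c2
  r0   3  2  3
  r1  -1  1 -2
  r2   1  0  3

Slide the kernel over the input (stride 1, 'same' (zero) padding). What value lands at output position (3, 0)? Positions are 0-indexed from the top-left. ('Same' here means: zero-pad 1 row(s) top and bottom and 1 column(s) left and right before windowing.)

32

The receptive field on the zero-padded input at this output position is [0 3 4 / 0 3 8 / 0 3 9]. Elementwise product with the kernel and sum: 0·3 + 3·2 + 4·3 + 0·-1 + 3·1 + 8·-2 + 0·1 + 9·3.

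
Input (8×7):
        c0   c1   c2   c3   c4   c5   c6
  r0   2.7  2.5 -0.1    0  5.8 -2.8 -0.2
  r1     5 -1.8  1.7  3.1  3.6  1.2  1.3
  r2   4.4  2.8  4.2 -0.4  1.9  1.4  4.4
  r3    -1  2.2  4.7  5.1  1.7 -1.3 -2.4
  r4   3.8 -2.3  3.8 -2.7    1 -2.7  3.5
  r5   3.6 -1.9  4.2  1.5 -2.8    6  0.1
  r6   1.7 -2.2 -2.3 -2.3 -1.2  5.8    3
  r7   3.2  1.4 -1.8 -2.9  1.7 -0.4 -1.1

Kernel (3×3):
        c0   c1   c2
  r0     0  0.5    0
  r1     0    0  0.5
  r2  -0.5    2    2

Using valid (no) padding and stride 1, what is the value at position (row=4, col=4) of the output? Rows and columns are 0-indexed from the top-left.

The receptive field on the input at this output position is [1 -2.7 3.5 / -2.8 6 0.1 / -1.2 5.8 3]. Elementwise product with the kernel and sum: -2.7·0.5 + 0.1·0.5 + -1.2·-0.5 + 5.8·2 + 3·2.

16.9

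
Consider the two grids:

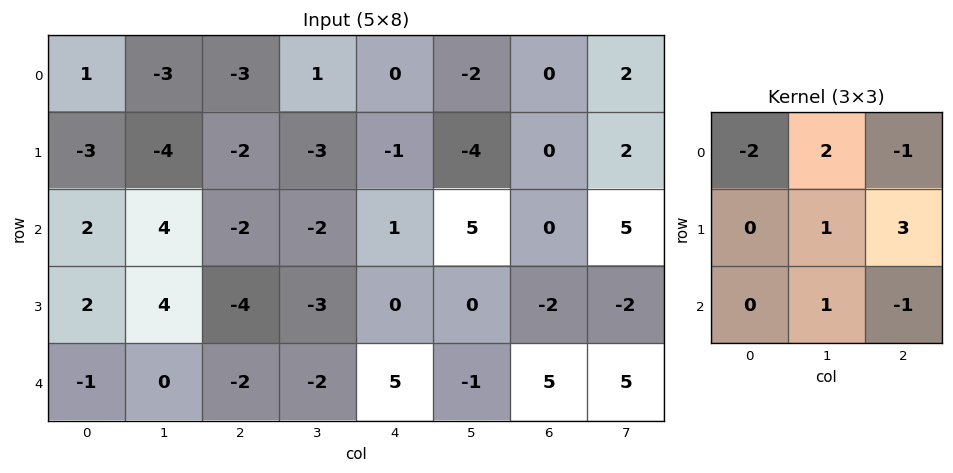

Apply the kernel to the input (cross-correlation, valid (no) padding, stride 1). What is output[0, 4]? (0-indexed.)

-3

The receptive field on the input at this output position is [0 -2 0 / -1 -4 0 / 1 5 0]. Elementwise product with the kernel and sum: 0·-2 + -2·2 + 0·-1 + -4·1 + 0·3 + 5·1 + 0·-1.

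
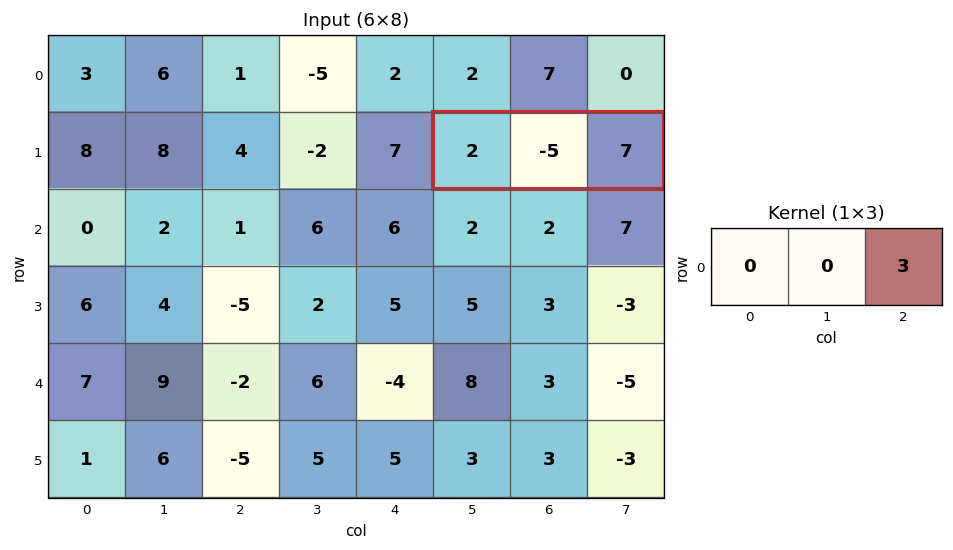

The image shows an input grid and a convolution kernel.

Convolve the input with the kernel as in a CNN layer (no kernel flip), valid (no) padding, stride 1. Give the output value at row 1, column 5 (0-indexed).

The receptive field on the input at this output position is [2 -5 7]. Elementwise product with the kernel and sum: 7·3.

21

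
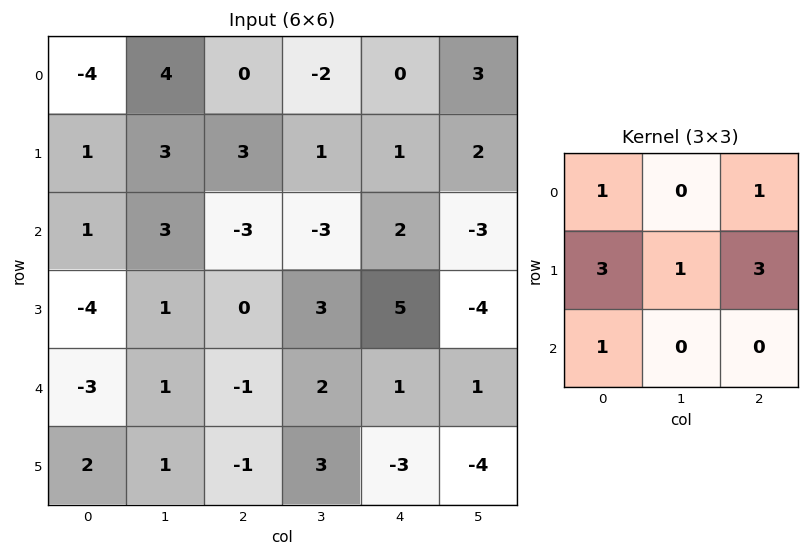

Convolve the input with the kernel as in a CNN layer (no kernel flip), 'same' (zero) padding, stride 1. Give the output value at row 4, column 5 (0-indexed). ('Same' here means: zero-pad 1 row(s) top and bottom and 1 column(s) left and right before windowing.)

The receptive field on the zero-padded input at this output position is [5 -4 0 / 1 1 0 / -3 -4 0]. Elementwise product with the kernel and sum: 5·1 + 0·1 + 1·3 + 1·1 + 0·3 + -3·1.

6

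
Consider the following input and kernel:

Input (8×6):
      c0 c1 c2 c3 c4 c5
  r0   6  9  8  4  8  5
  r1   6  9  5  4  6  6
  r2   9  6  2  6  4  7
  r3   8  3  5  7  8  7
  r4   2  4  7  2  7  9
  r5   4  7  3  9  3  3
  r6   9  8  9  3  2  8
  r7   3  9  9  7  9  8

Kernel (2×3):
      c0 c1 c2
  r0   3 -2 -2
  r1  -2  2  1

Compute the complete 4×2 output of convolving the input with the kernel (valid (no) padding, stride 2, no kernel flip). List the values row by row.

-5 4
6 -2
-7 18
14 22

Output[0,0]: The receptive field on the input at this output position is [6 9 8 / 6 9 5]. Elementwise product with the kernel and sum: 6·3 + 9·-2 + 8·-2 + 6·-2 + 9·2 + 5·1.
Output[0,1]: The receptive field on the input at this output position is [8 4 8 / 5 4 6]. Elementwise product with the kernel and sum: 8·3 + 4·-2 + 8·-2 + 5·-2 + 4·2 + 6·1.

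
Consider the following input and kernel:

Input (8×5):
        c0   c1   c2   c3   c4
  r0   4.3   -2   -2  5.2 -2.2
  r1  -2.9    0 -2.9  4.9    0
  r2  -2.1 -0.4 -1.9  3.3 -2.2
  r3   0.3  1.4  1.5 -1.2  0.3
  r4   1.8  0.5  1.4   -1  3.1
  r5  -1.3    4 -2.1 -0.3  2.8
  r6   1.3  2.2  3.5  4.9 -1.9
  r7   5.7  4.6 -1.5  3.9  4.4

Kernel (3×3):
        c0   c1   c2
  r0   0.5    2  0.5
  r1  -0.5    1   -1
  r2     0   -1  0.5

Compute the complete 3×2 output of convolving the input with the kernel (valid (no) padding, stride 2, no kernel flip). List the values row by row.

Output[0,0]: The receptive field on the input at this output position is [4.3 -2 -2 / -2.9 0 -2.9 / -2.1 -0.4 -1.9]. Elementwise product with the kernel and sum: 4.3·0.5 + -2·2 + -2·0.5 + -2.9·-0.5 + 0·1 + -2.9·-1 + -0.4·-1 + -1.9·0.5.

0.95 10.25
-2.85 4.85
8.9 -7.65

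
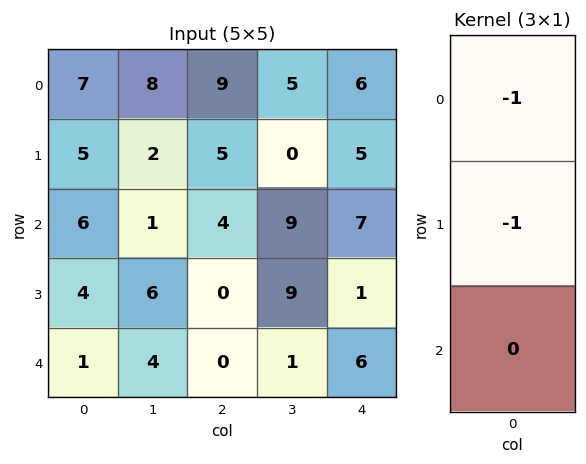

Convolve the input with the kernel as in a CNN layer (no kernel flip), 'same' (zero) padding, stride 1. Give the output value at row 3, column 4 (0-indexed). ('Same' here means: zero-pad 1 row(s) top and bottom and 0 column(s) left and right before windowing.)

-8

The receptive field on the zero-padded input at this output position is [7 / 1 / 6]. Elementwise product with the kernel and sum: 7·-1 + 1·-1.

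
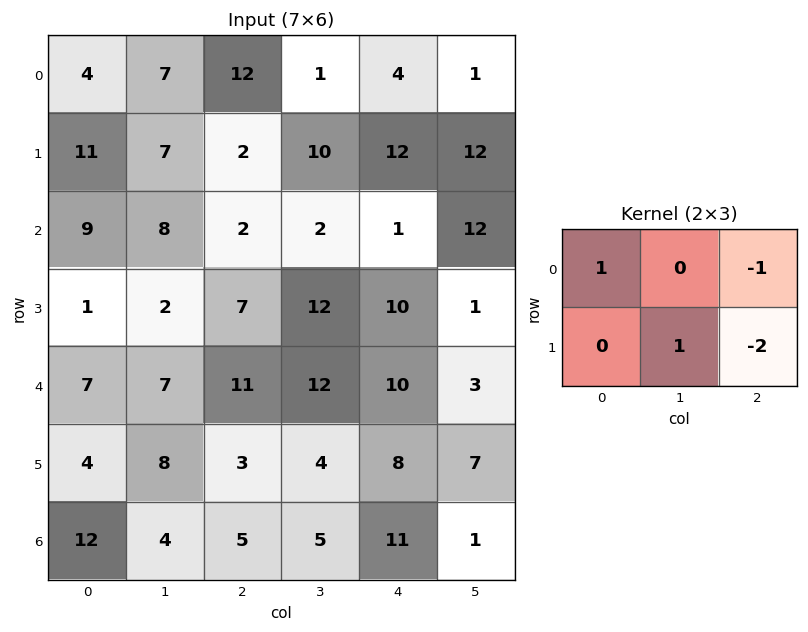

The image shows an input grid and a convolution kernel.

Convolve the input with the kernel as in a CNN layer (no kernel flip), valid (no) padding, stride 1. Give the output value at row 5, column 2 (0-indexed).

-22

The receptive field on the input at this output position is [3 4 8 / 5 5 11]. Elementwise product with the kernel and sum: 3·1 + 8·-1 + 5·1 + 11·-2.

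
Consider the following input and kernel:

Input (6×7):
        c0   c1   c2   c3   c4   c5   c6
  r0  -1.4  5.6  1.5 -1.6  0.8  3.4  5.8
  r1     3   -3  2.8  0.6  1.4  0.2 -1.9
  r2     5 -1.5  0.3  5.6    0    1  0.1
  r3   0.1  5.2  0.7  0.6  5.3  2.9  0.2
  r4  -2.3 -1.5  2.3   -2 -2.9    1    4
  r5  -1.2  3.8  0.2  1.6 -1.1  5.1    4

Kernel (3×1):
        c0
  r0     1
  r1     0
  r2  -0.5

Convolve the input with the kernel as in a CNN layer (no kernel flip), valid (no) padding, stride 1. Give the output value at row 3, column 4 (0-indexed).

5.85

The receptive field on the input at this output position is [5.3 / -2.9 / -1.1]. Elementwise product with the kernel and sum: 5.3·1 + -1.1·-0.5.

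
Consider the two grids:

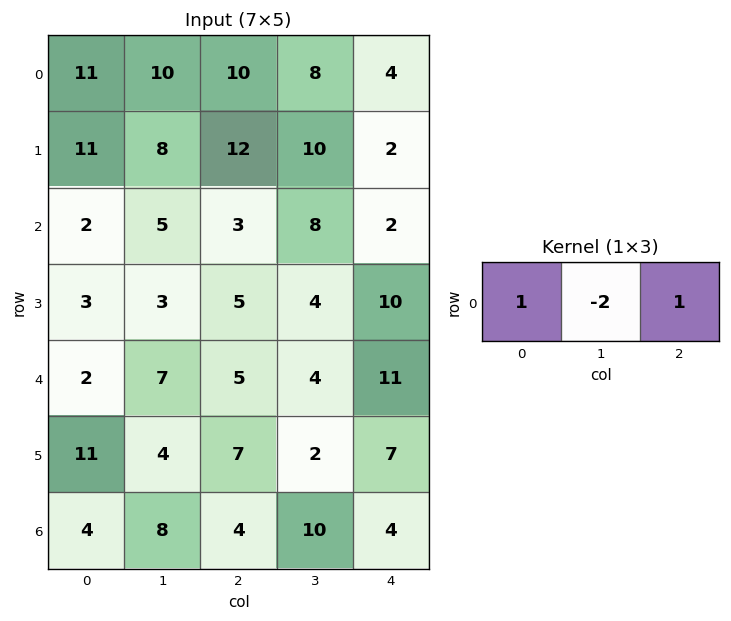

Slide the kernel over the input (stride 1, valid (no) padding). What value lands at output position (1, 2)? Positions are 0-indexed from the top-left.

-6

The receptive field on the input at this output position is [12 10 2]. Elementwise product with the kernel and sum: 12·1 + 10·-2 + 2·1.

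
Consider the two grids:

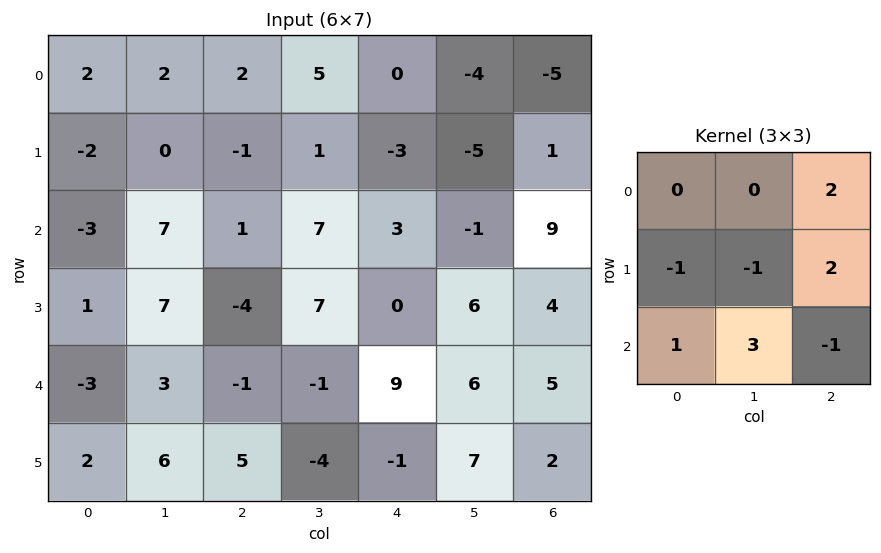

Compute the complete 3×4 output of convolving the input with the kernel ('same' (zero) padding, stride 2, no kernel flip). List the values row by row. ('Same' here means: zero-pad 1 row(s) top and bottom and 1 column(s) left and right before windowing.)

Output[0,0]: The receptive field on the zero-padded input at this output position is [0 0 0 / 0 2 2 / 0 -2 0]. Elementwise product with the kernel and sum: 0·2 + 0·-1 + 2·-1 + 2·2 + 0·1 + -2·3 + 0·-1.
Output[0,1]: The receptive field on the zero-padded input at this output position is [0 0 0 / 2 2 5 / 0 -1 1]. Elementwise product with the kernel and sum: 0·2 + 2·-1 + 2·-1 + 5·2 + 0·1 + -1·3 + 1·-1.

-4 2 -16 7
13 -4 -21 10
23 35 2 2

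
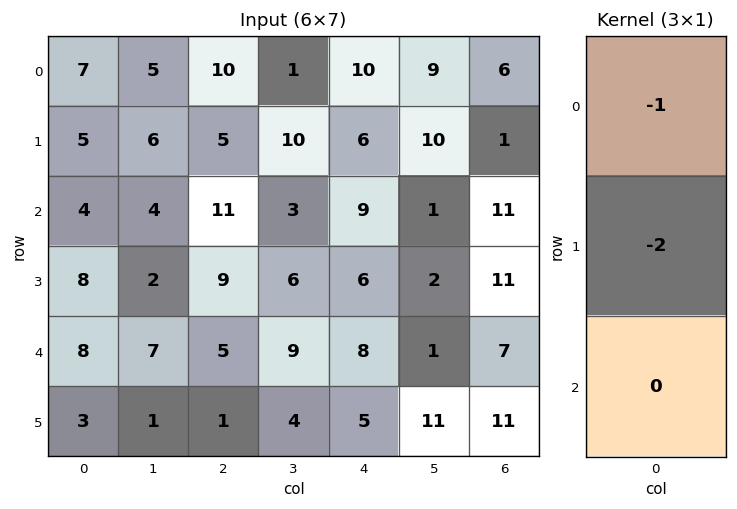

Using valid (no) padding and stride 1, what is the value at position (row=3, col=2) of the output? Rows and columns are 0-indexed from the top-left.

The receptive field on the input at this output position is [9 / 5 / 1]. Elementwise product with the kernel and sum: 9·-1 + 5·-2.

-19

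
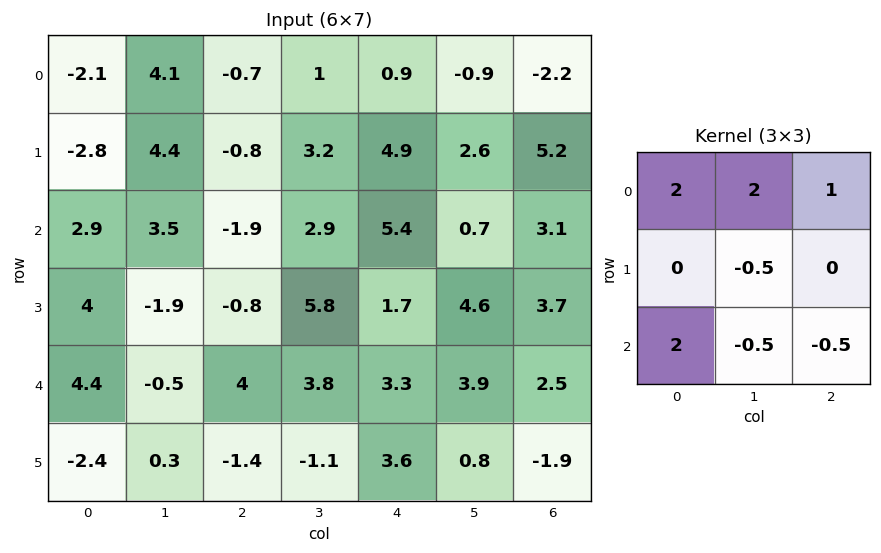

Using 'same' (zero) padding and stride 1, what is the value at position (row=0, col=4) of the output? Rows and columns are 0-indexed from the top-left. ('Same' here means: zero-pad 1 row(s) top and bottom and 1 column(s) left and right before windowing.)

2.2

The receptive field on the zero-padded input at this output position is [0 0 0 / 1 0.9 -0.9 / 3.2 4.9 2.6]. Elementwise product with the kernel and sum: 0·2 + 0·2 + 0·1 + 0.9·-0.5 + 3.2·2 + 4.9·-0.5 + 2.6·-0.5.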